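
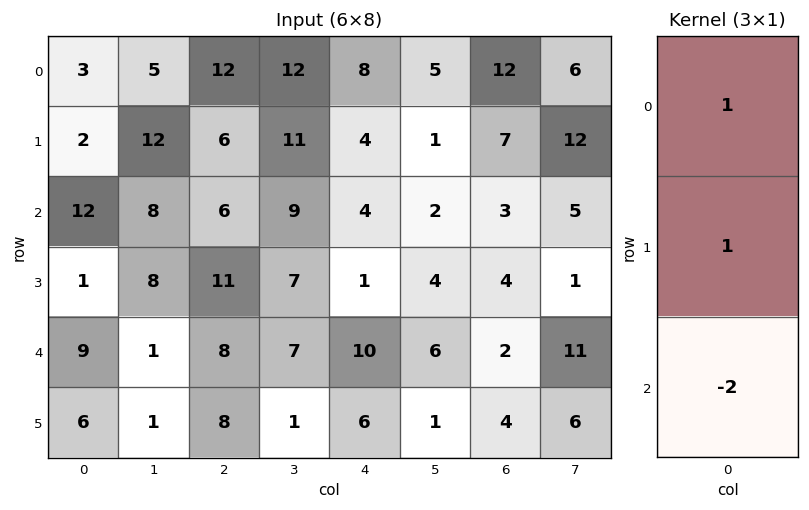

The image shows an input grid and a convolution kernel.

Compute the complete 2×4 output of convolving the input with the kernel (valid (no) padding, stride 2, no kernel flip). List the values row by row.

-19 6 4 13
-5 1 -15 3

Output[0,0]: The receptive field on the input at this output position is [3 / 2 / 12]. Elementwise product with the kernel and sum: 3·1 + 2·1 + 12·-2.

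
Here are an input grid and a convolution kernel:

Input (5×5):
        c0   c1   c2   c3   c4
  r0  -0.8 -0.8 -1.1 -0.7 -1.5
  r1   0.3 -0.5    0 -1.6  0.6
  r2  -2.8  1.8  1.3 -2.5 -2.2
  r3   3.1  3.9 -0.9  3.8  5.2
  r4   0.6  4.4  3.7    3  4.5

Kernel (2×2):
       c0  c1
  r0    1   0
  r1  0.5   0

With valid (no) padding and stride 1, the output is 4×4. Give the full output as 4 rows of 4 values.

Output[0,0]: The receptive field on the input at this output position is [-0.8 -0.8 / 0.3 -0.5]. Elementwise product with the kernel and sum: -0.8·1 + 0.3·0.5.

-0.65 -1.05 -1.1 -1.5
-1.1 0.4 0.65 -2.85
-1.25 3.75 0.85 -0.6
3.4 6.1 0.95 5.3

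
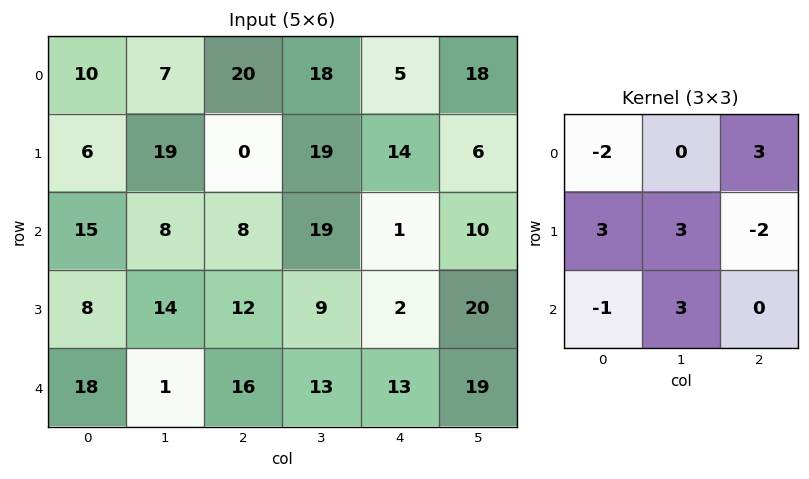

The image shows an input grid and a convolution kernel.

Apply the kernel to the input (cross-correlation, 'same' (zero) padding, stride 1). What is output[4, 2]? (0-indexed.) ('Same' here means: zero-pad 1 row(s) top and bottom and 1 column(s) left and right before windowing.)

The receptive field on the zero-padded input at this output position is [14 12 9 / 1 16 13 / 0 0 0]. Elementwise product with the kernel and sum: 14·-2 + 9·3 + 1·3 + 16·3 + 13·-2 + 0·-1 + 0·3.

24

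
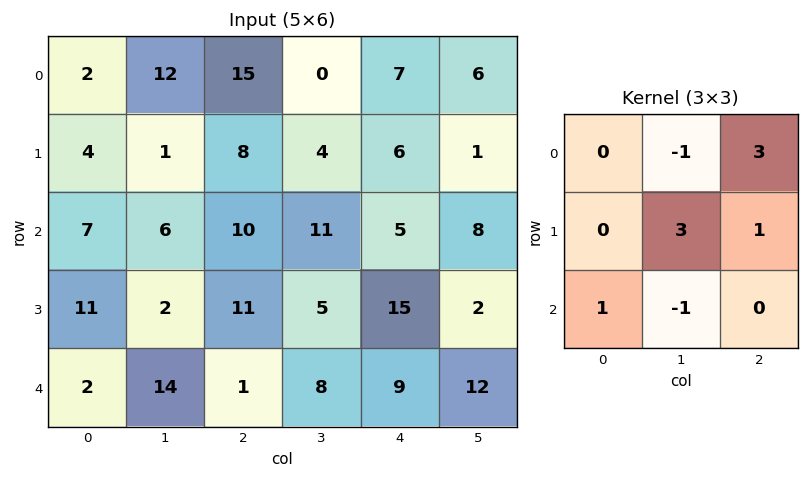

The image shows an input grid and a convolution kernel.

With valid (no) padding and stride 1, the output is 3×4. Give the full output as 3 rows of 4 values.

Output[0,0]: The receptive field on the input at this output position is [2 12 15 / 4 1 8 / 7 6 10]. Elementwise product with the kernel and sum: 12·-1 + 15·3 + 1·3 + 8·1 + 7·1 + 6·-1.
Output[0,1]: The receptive field on the input at this output position is [12 15 0 / 1 8 4 / 6 10 11]. Elementwise product with the kernel and sum: 15·-1 + 0·3 + 8·3 + 4·1 + 6·1 + 10·-1.

45 9 38 36
60 36 58 10
29 74 27 65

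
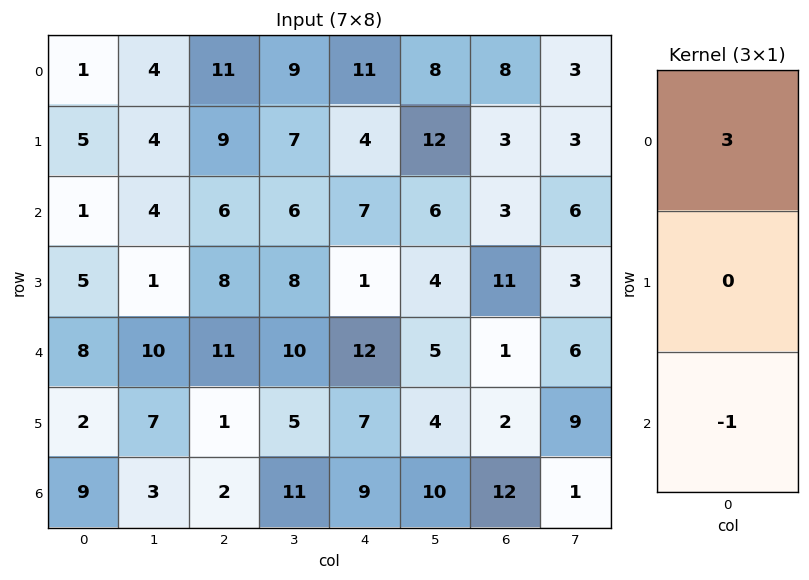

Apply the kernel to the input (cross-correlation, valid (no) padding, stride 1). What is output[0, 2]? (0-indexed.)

27

The receptive field on the input at this output position is [11 / 9 / 6]. Elementwise product with the kernel and sum: 11·3 + 6·-1.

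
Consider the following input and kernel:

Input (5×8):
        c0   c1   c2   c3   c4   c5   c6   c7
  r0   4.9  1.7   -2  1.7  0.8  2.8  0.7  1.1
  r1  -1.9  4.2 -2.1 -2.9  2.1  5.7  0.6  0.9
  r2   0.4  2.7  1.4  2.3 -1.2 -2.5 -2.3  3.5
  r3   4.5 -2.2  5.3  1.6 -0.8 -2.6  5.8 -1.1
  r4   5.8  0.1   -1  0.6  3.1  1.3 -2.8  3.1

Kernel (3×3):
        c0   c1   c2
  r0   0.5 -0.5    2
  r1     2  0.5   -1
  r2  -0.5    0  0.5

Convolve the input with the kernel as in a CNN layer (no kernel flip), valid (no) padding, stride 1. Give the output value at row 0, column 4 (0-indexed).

The receptive field on the input at this output position is [0.8 2.8 0.7 / 2.1 5.7 0.6 / -1.2 -2.5 -2.3]. Elementwise product with the kernel and sum: 0.8·0.5 + 2.8·-0.5 + 0.7·2 + 2.1·2 + 5.7·0.5 + 0.6·-1 + -1.2·-0.5 + -2.3·0.5.

6.3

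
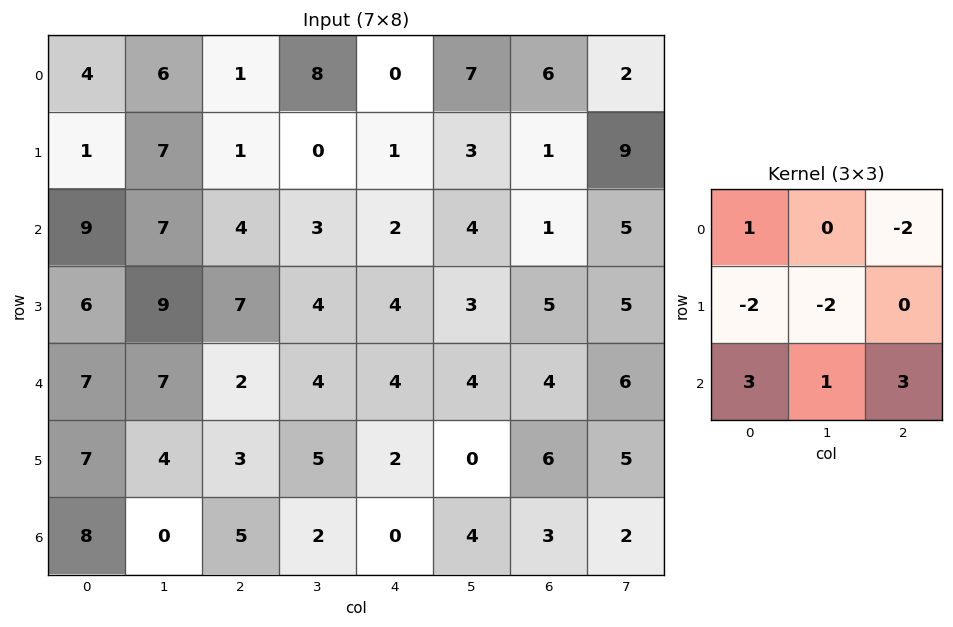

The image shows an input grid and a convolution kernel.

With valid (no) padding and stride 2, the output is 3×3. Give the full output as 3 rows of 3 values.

Output[0,0]: The receptive field on the input at this output position is [4 6 1 / 1 7 1 / 9 7 4]. Elementwise product with the kernel and sum: 4·1 + 1·-2 + 1·-2 + 7·-2 + 9·3 + 7·1 + 4·3.
Output[0,1]: The receptive field on the input at this output position is [1 8 0 / 1 0 1 / 4 3 2]. Elementwise product with the kernel and sum: 1·1 + 0·-2 + 1·-2 + 0·-2 + 4·3 + 3·1 + 2·3.

32 20 -7
5 0 14
20 -5 5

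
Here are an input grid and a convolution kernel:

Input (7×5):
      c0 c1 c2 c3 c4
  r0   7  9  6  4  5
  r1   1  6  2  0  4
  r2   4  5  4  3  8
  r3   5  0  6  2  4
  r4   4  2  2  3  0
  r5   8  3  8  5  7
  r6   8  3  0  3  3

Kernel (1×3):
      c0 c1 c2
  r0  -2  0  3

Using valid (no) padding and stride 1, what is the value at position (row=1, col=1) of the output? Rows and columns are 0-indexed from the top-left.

-12

The receptive field on the input at this output position is [6 2 0]. Elementwise product with the kernel and sum: 6·-2 + 0·3.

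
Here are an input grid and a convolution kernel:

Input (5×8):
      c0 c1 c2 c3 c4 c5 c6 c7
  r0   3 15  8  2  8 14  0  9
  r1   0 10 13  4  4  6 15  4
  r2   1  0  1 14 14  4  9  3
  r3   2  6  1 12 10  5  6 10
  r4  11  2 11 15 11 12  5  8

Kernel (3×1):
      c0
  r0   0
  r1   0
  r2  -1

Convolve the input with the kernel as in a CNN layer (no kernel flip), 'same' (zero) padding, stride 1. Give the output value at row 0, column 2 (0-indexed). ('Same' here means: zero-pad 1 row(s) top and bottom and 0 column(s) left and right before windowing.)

-13

The receptive field on the zero-padded input at this output position is [0 / 8 / 13]. Elementwise product with the kernel and sum: 13·-1.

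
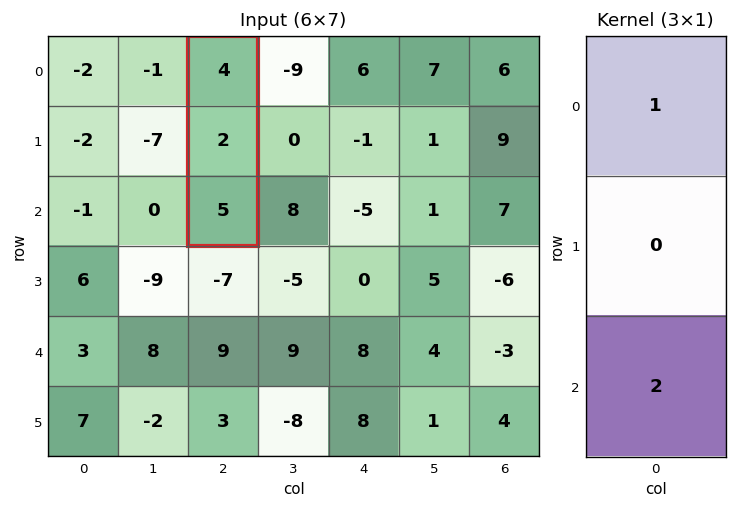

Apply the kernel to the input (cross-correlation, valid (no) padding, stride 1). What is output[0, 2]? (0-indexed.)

14

The receptive field on the input at this output position is [4 / 2 / 5]. Elementwise product with the kernel and sum: 4·1 + 5·2.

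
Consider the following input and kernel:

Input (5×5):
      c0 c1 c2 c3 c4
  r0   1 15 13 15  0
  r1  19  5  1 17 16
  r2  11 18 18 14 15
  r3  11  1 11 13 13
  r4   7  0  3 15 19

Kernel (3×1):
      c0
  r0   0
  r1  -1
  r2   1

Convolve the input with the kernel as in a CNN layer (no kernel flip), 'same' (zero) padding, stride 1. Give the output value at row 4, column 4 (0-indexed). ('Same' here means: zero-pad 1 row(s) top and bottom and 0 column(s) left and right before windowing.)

-19

The receptive field on the zero-padded input at this output position is [13 / 19 / 0]. Elementwise product with the kernel and sum: 19·-1 + 0·1.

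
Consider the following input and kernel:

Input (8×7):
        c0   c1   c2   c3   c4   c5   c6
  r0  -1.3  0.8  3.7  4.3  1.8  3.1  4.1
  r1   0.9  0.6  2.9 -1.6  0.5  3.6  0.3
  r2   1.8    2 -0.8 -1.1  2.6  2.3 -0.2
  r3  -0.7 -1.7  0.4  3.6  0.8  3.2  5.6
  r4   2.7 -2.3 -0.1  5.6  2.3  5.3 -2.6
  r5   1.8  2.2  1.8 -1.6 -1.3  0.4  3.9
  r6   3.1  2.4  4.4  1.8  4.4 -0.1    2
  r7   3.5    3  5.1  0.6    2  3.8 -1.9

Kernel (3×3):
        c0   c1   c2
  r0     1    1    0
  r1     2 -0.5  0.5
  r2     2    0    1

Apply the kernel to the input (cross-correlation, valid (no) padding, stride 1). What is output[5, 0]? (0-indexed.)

23.3

The receptive field on the input at this output position is [1.8 2.2 1.8 / 3.1 2.4 4.4 / 3.5 3 5.1]. Elementwise product with the kernel and sum: 1.8·1 + 2.2·1 + 3.1·2 + 2.4·-0.5 + 4.4·0.5 + 3.5·2 + 5.1·1.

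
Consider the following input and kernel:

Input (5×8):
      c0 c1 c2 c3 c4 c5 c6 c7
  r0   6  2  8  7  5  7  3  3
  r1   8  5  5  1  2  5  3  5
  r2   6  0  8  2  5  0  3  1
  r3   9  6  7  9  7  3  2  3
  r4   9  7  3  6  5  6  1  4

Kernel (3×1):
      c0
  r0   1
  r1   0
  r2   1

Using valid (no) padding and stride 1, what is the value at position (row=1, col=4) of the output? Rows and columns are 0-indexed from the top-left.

9

The receptive field on the input at this output position is [2 / 5 / 7]. Elementwise product with the kernel and sum: 2·1 + 7·1.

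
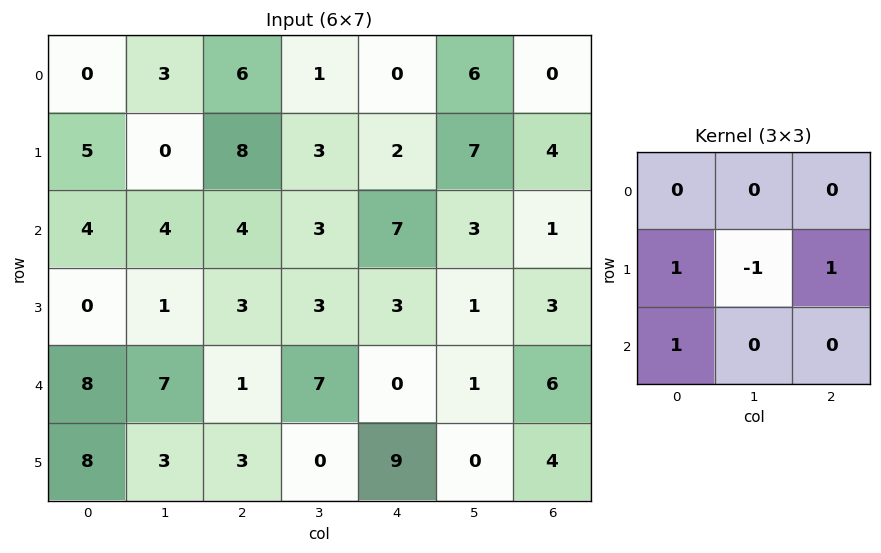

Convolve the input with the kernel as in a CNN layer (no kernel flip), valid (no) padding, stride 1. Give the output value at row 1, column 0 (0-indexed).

4

The receptive field on the input at this output position is [5 0 8 / 4 4 4 / 0 1 3]. Elementwise product with the kernel and sum: 4·1 + 4·-1 + 4·1 + 0·1.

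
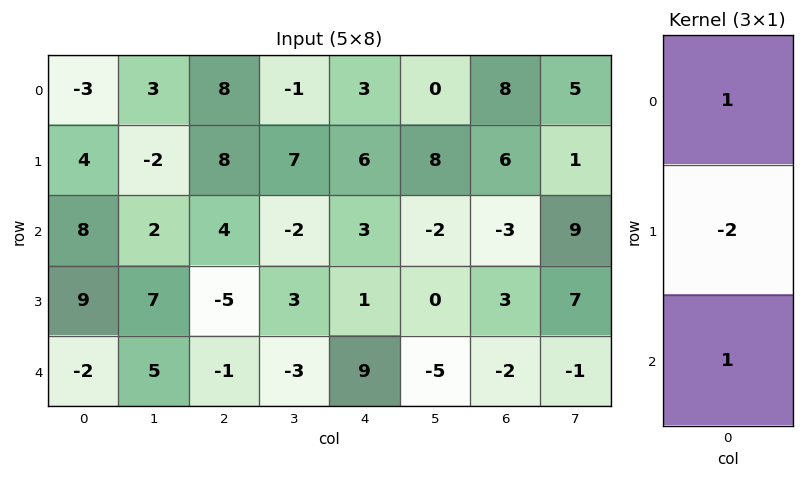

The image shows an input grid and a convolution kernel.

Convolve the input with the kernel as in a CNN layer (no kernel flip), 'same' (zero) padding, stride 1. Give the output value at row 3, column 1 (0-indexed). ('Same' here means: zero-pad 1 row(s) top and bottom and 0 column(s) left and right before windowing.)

-7

The receptive field on the zero-padded input at this output position is [2 / 7 / 5]. Elementwise product with the kernel and sum: 2·1 + 7·-2 + 5·1.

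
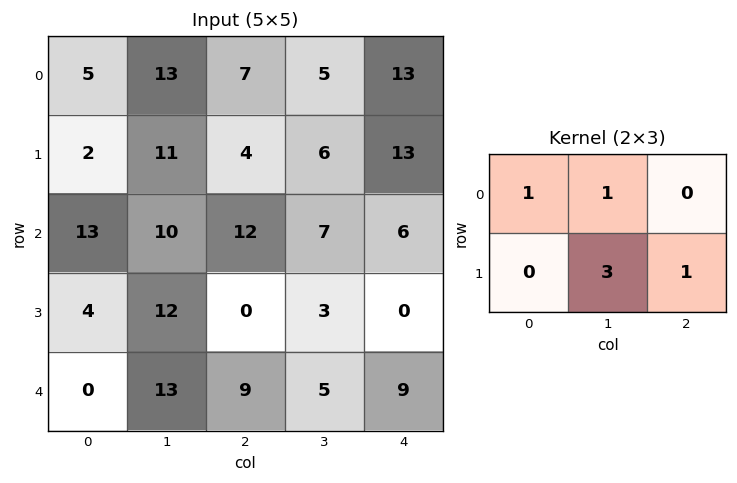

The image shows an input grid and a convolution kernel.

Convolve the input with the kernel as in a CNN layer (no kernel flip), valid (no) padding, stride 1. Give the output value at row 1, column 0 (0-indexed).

The receptive field on the input at this output position is [2 11 4 / 13 10 12]. Elementwise product with the kernel and sum: 2·1 + 11·1 + 10·3 + 12·1.

55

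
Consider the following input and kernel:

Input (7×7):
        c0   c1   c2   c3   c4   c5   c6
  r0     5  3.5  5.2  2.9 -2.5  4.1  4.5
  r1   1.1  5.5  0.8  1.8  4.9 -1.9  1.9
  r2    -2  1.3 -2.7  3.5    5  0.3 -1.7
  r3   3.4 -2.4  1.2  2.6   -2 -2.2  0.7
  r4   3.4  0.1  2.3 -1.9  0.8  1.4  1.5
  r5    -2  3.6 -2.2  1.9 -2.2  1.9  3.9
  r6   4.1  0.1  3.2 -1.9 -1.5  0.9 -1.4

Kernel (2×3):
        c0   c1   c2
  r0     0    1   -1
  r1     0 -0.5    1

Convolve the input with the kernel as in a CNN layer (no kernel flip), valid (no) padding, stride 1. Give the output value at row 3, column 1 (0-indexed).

The receptive field on the input at this output position is [-2.4 1.2 2.6 / 0.1 2.3 -1.9]. Elementwise product with the kernel and sum: 1.2·1 + 2.6·-1 + 2.3·-0.5 + -1.9·1.

-4.45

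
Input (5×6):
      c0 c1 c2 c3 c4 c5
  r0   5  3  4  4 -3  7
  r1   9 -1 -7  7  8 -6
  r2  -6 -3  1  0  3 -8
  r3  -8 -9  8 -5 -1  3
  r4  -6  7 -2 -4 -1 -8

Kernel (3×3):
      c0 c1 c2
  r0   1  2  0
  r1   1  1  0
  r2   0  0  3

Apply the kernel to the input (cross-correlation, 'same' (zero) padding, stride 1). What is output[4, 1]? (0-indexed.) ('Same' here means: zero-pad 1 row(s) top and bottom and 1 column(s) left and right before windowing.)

The receptive field on the zero-padded input at this output position is [-8 -9 8 / -6 7 -2 / 0 0 0]. Elementwise product with the kernel and sum: -8·1 + -9·2 + -6·1 + 7·1 + 0·3.

-25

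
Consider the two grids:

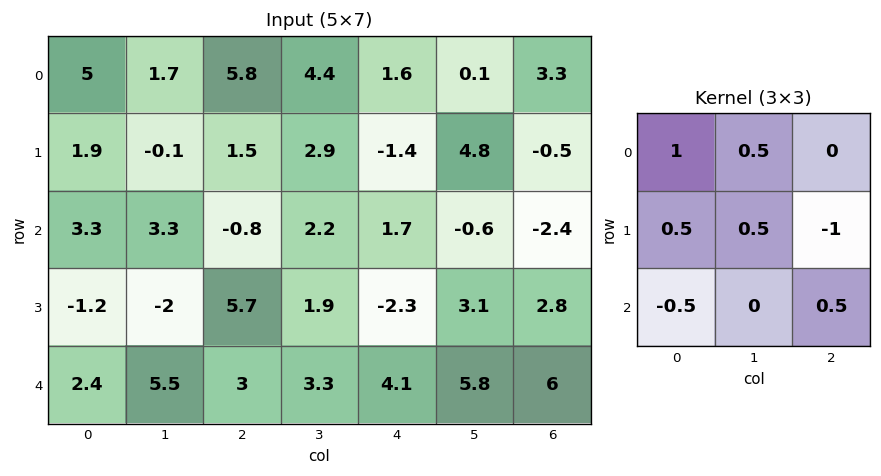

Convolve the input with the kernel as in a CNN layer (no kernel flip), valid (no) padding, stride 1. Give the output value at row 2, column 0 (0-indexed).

-2.05

The receptive field on the input at this output position is [3.3 3.3 -0.8 / -1.2 -2 5.7 / 2.4 5.5 3]. Elementwise product with the kernel and sum: 3.3·1 + 3.3·0.5 + -1.2·0.5 + -2·0.5 + 5.7·-1 + 2.4·-0.5 + 3·0.5.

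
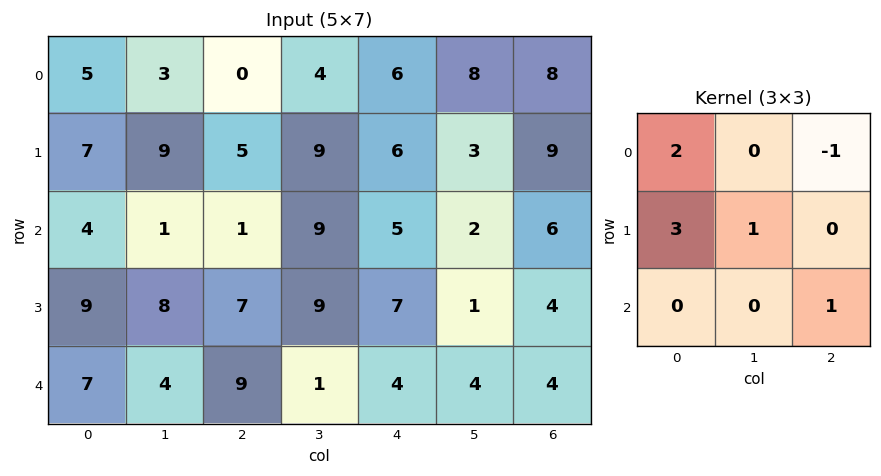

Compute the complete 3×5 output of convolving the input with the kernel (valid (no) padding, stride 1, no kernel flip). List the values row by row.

Output[0,0]: The receptive field on the input at this output position is [5 3 0 / 7 9 5 / 4 1 1]. Elementwise product with the kernel and sum: 5·2 + 0·-1 + 7·3 + 9·1 + 1·1.

41 43 23 35 31
29 22 23 48 24
51 25 31 54 30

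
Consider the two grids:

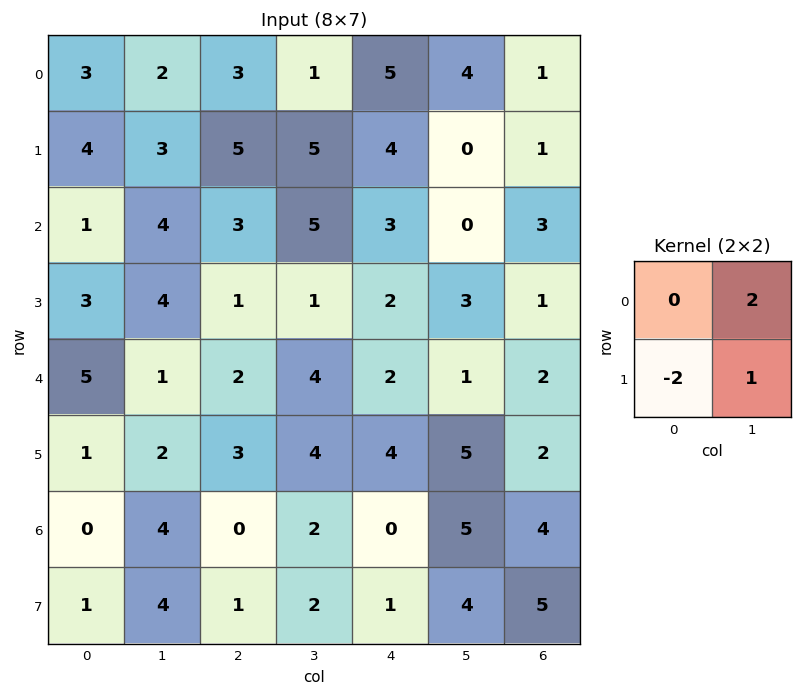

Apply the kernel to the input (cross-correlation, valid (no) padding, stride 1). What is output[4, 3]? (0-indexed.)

The receptive field on the input at this output position is [4 2 / 4 4]. Elementwise product with the kernel and sum: 2·2 + 4·-2 + 4·1.

0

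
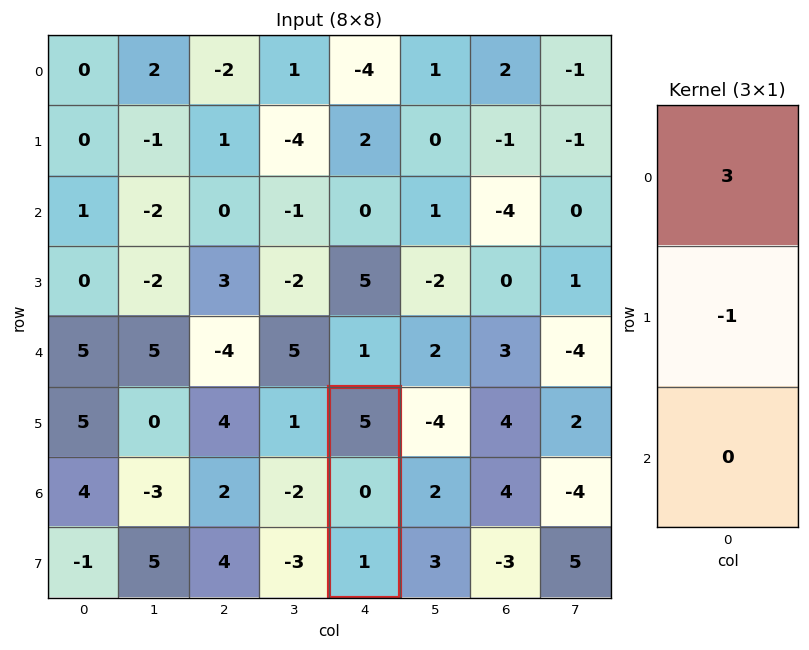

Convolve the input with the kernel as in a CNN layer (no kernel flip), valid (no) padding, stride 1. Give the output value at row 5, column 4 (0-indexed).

The receptive field on the input at this output position is [5 / 0 / 1]. Elementwise product with the kernel and sum: 5·3 + 0·-1.

15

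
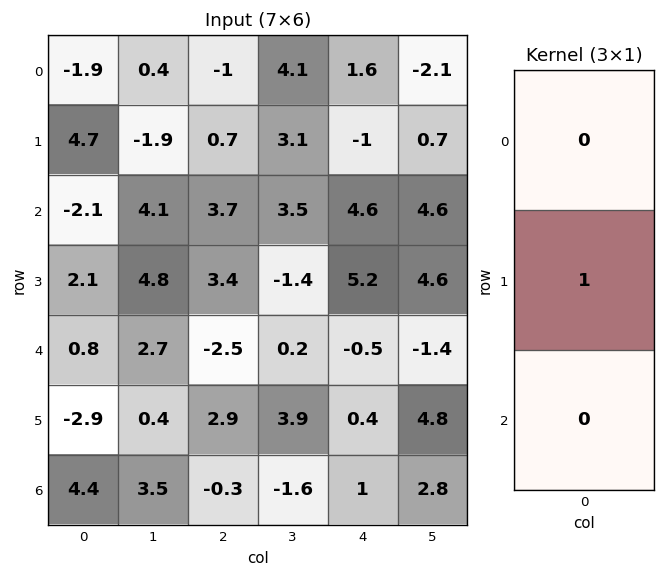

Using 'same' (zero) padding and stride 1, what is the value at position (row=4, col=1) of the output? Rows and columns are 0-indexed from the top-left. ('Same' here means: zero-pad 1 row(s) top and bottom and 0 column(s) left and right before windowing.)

2.7

The receptive field on the zero-padded input at this output position is [4.8 / 2.7 / 0.4]. Elementwise product with the kernel and sum: 2.7·1.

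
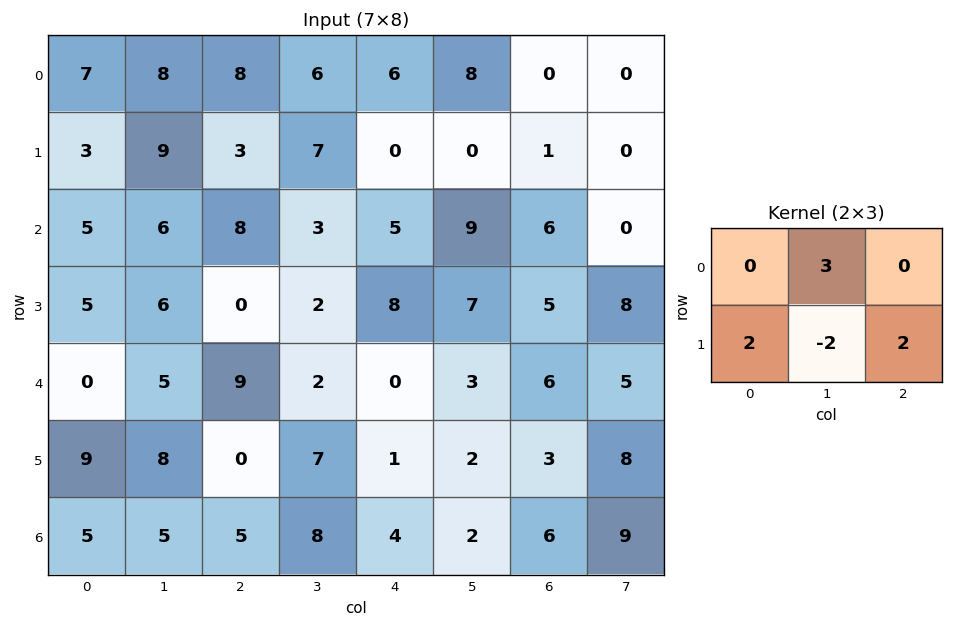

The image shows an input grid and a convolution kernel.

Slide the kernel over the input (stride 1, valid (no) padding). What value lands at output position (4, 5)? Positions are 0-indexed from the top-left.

The receptive field on the input at this output position is [3 6 5 / 2 3 8]. Elementwise product with the kernel and sum: 6·3 + 2·2 + 3·-2 + 8·2.

32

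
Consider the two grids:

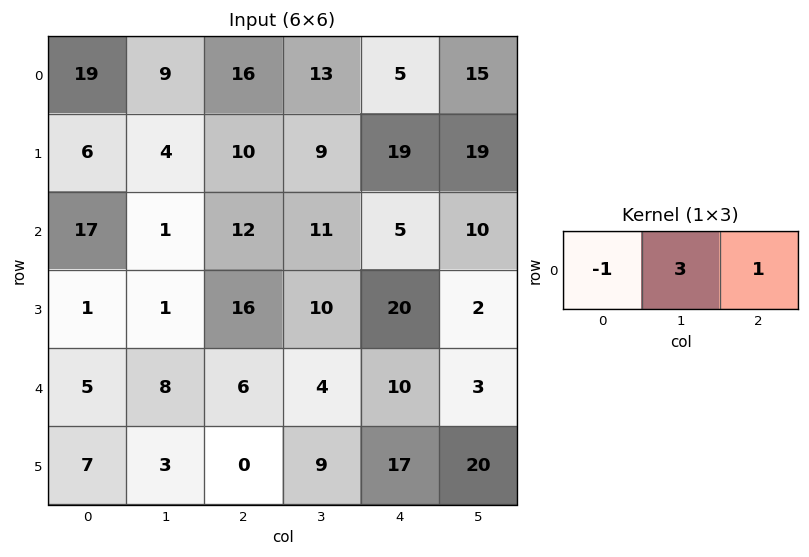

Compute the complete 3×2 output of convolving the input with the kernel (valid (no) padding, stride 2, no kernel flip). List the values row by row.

Output[0,0]: The receptive field on the input at this output position is [19 9 16]. Elementwise product with the kernel and sum: 19·-1 + 9·3 + 16·1.
Output[0,1]: The receptive field on the input at this output position is [16 13 5]. Elementwise product with the kernel and sum: 16·-1 + 13·3 + 5·1.

24 28
-2 26
25 16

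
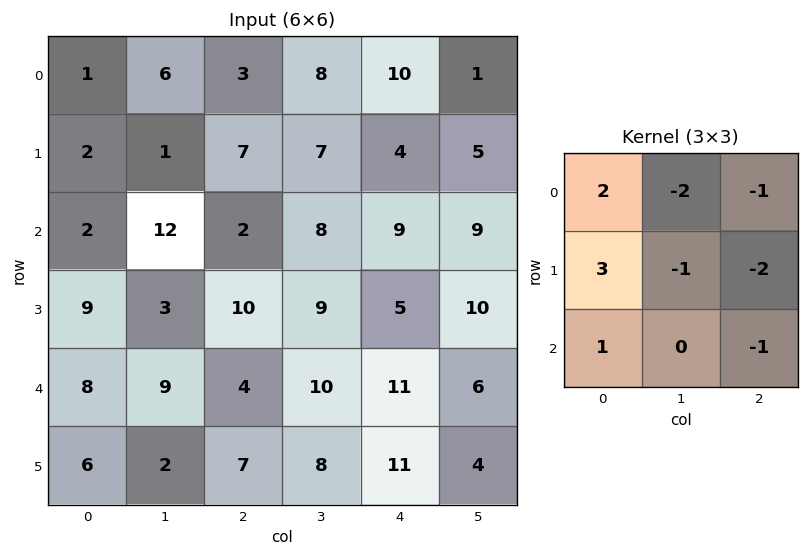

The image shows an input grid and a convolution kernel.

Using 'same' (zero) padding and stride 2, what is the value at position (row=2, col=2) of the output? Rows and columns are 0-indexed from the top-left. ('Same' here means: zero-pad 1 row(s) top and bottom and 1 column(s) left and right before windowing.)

9

The receptive field on the zero-padded input at this output position is [9 5 10 / 10 11 6 / 8 11 4]. Elementwise product with the kernel and sum: 9·2 + 5·-2 + 10·-1 + 10·3 + 11·-1 + 6·-2 + 8·1 + 4·-1.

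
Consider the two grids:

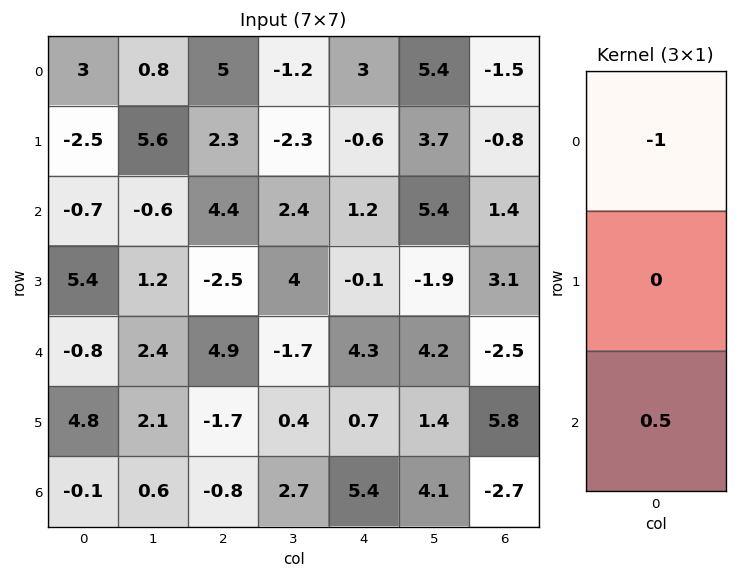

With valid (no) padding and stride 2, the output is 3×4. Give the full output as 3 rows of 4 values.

Output[0,0]: The receptive field on the input at this output position is [3 / -2.5 / -0.7]. Elementwise product with the kernel and sum: 3·-1 + -0.7·0.5.
Output[0,1]: The receptive field on the input at this output position is [5 / 2.3 / 4.4]. Elementwise product with the kernel and sum: 5·-1 + 4.4·0.5.

-3.35 -2.8 -2.4 2.2
0.3 -1.95 0.95 -2.65
0.75 -5.3 -1.6 1.15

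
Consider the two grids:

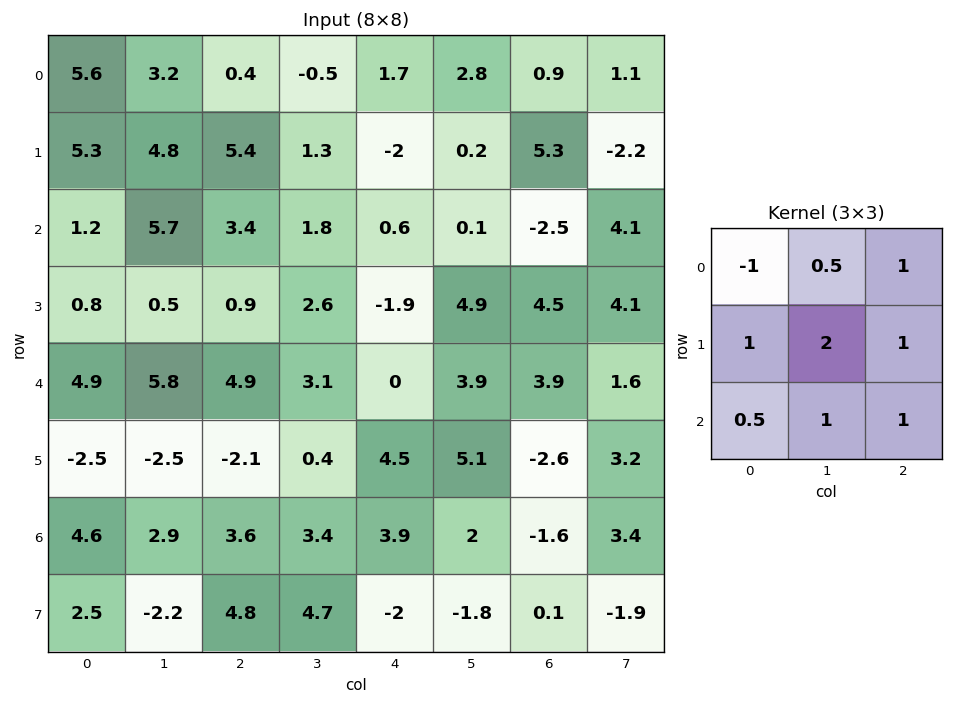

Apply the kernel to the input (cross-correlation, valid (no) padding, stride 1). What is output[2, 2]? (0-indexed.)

7.85

The receptive field on the input at this output position is [3.4 1.8 0.6 / 0.9 2.6 -1.9 / 4.9 3.1 0]. Elementwise product with the kernel and sum: 3.4·-1 + 1.8·0.5 + 0.6·1 + 0.9·1 + 2.6·2 + -1.9·1 + 4.9·0.5 + 3.1·1 + 0·1.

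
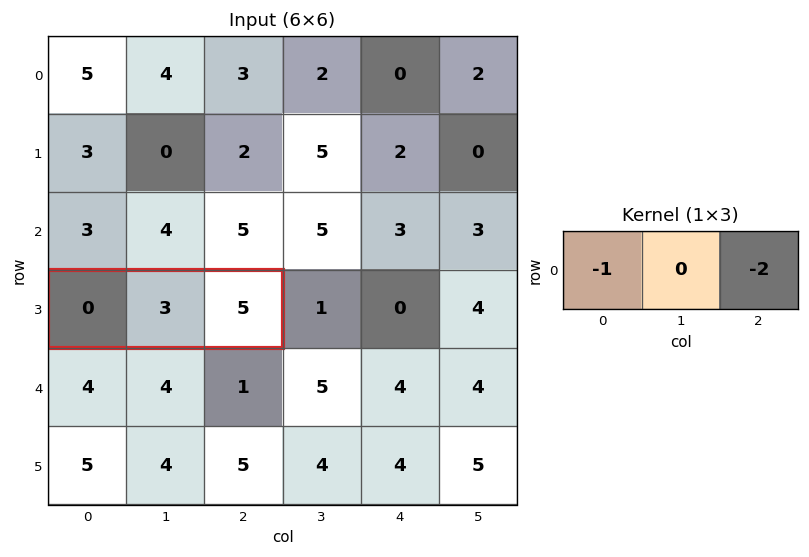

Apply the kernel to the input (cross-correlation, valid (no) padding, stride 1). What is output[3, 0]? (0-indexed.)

-10

The receptive field on the input at this output position is [0 3 5]. Elementwise product with the kernel and sum: 0·-1 + 5·-2.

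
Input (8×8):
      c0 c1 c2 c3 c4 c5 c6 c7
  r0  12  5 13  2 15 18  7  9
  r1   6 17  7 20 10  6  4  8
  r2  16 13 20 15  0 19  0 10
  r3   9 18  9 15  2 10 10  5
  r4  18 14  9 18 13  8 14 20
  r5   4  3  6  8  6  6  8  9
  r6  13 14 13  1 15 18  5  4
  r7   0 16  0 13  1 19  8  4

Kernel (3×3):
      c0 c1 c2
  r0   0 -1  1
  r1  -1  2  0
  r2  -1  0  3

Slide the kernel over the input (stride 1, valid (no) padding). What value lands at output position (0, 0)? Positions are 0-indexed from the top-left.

80

The receptive field on the input at this output position is [12 5 13 / 6 17 7 / 16 13 20]. Elementwise product with the kernel and sum: 5·-1 + 13·1 + 6·-1 + 17·2 + 16·-1 + 20·3.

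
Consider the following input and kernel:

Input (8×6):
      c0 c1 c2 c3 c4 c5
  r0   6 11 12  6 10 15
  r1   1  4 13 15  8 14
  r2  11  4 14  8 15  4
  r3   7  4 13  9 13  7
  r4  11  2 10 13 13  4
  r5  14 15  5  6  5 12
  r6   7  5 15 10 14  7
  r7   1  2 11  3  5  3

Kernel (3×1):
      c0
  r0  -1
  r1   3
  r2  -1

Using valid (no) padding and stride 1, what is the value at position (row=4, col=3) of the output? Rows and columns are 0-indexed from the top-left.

-5

The receptive field on the input at this output position is [13 / 6 / 10]. Elementwise product with the kernel and sum: 13·-1 + 6·3 + 10·-1.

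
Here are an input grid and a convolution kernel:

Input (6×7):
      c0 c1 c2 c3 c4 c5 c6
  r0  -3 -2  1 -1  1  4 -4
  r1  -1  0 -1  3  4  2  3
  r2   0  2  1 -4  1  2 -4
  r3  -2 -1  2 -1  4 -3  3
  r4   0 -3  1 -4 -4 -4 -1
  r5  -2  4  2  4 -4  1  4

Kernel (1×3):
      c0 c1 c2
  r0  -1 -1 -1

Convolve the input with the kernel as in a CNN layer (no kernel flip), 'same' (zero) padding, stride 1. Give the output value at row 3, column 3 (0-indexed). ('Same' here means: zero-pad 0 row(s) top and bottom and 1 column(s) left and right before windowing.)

The receptive field on the zero-padded input at this output position is [2 -1 4]. Elementwise product with the kernel and sum: 2·-1 + -1·-1 + 4·-1.

-5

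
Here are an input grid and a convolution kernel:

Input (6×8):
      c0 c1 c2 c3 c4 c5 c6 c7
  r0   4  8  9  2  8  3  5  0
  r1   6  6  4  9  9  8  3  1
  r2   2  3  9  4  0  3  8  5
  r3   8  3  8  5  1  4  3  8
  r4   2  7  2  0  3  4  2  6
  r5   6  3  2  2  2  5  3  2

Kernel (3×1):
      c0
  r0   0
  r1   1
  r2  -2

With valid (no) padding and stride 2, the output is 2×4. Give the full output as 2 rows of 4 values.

Output[0,0]: The receptive field on the input at this output position is [4 / 6 / 2]. Elementwise product with the kernel and sum: 6·1 + 2·-2.
Output[0,1]: The receptive field on the input at this output position is [9 / 4 / 9]. Elementwise product with the kernel and sum: 4·1 + 9·-2.

2 -14 9 -13
4 4 -5 -1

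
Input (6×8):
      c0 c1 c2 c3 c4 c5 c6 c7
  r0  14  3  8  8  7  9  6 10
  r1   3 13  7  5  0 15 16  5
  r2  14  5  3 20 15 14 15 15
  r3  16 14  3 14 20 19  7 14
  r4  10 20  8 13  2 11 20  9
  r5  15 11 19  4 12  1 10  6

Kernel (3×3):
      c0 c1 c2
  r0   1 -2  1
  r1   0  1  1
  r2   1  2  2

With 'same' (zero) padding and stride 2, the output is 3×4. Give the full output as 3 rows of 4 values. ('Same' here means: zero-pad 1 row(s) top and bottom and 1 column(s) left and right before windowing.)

49 53 51 73
86 75 141 79
64 100 36 81

Output[0,0]: The receptive field on the zero-padded input at this output position is [0 0 0 / 0 14 3 / 0 3 13]. Elementwise product with the kernel and sum: 0·1 + 0·-2 + 0·1 + 14·1 + 3·1 + 0·1 + 3·2 + 13·2.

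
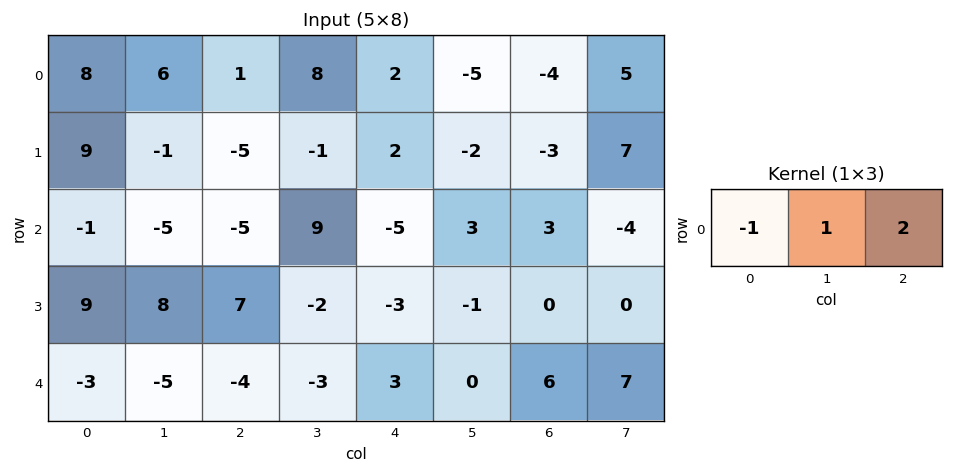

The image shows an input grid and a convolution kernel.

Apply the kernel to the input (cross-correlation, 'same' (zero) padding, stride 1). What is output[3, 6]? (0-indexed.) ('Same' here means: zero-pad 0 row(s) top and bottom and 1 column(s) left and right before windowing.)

1

The receptive field on the zero-padded input at this output position is [-1 0 0]. Elementwise product with the kernel and sum: -1·-1 + 0·1 + 0·2.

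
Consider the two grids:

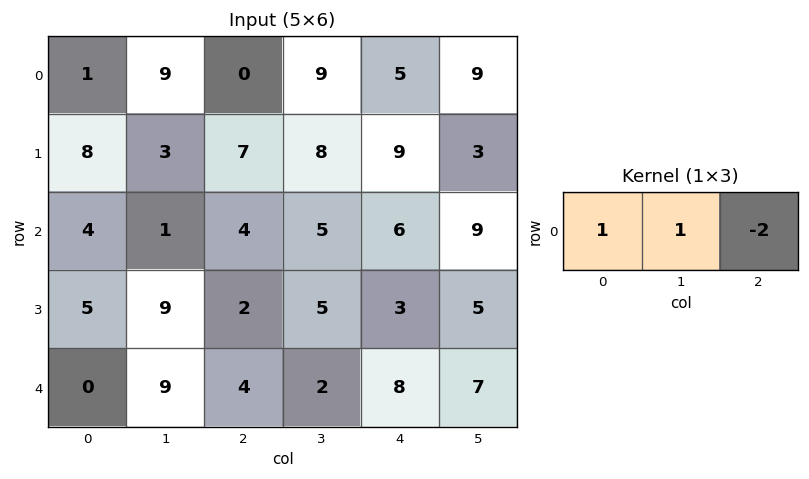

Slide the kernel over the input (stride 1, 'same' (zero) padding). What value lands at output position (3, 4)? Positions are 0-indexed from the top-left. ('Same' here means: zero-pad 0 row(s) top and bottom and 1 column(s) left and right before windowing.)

-2

The receptive field on the zero-padded input at this output position is [5 3 5]. Elementwise product with the kernel and sum: 5·1 + 3·1 + 5·-2.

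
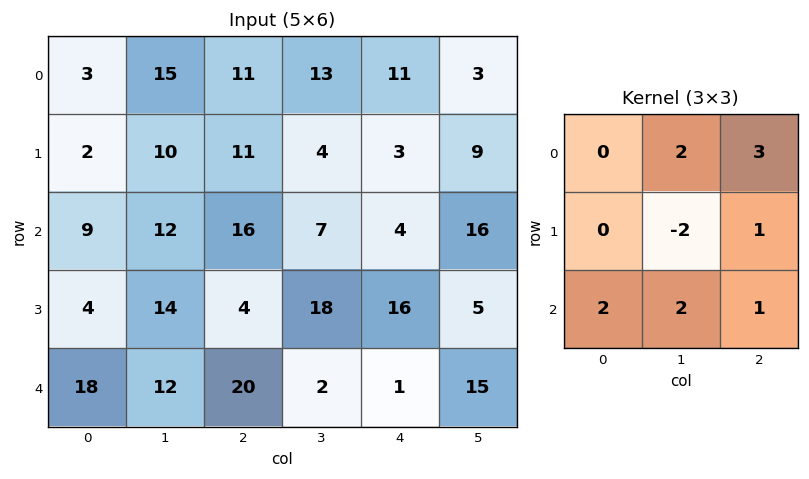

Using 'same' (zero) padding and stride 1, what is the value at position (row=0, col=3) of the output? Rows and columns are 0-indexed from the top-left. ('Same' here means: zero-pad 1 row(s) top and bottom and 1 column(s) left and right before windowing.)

The receptive field on the zero-padded input at this output position is [0 0 0 / 11 13 11 / 11 4 3]. Elementwise product with the kernel and sum: 0·2 + 0·3 + 13·-2 + 11·1 + 11·2 + 4·2 + 3·1.

18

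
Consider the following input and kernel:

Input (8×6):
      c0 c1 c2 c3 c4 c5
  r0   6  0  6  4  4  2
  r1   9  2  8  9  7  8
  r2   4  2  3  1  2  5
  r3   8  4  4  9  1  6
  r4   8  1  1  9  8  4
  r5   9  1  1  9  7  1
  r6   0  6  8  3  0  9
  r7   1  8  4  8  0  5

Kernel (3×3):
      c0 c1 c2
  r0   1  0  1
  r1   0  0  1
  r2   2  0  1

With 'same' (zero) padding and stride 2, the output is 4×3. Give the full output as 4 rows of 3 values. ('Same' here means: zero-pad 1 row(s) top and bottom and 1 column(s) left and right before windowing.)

2 17 28
8 29 46
6 33 38
15 37 40

Output[0,0]: The receptive field on the zero-padded input at this output position is [0 0 0 / 0 6 0 / 0 9 2]. Elementwise product with the kernel and sum: 0·1 + 0·1 + 0·1 + 0·2 + 2·1.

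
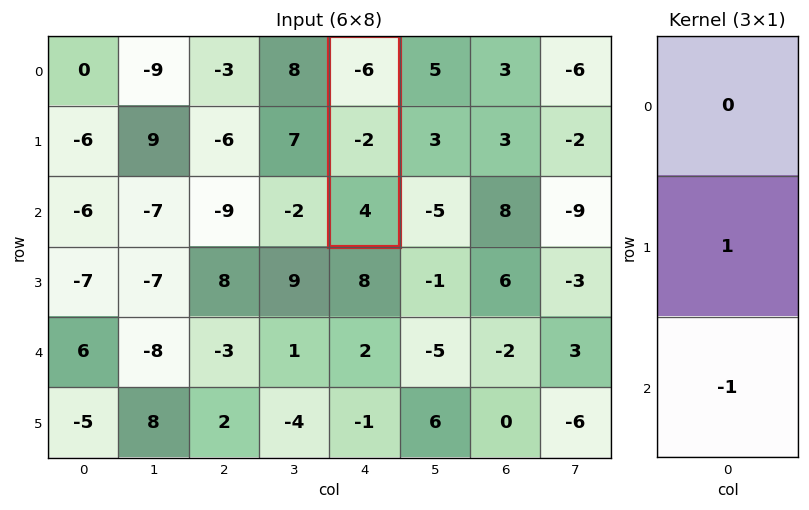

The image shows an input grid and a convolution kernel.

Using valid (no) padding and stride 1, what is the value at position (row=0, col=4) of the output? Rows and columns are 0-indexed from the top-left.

The receptive field on the input at this output position is [-6 / -2 / 4]. Elementwise product with the kernel and sum: -2·1 + 4·-1.

-6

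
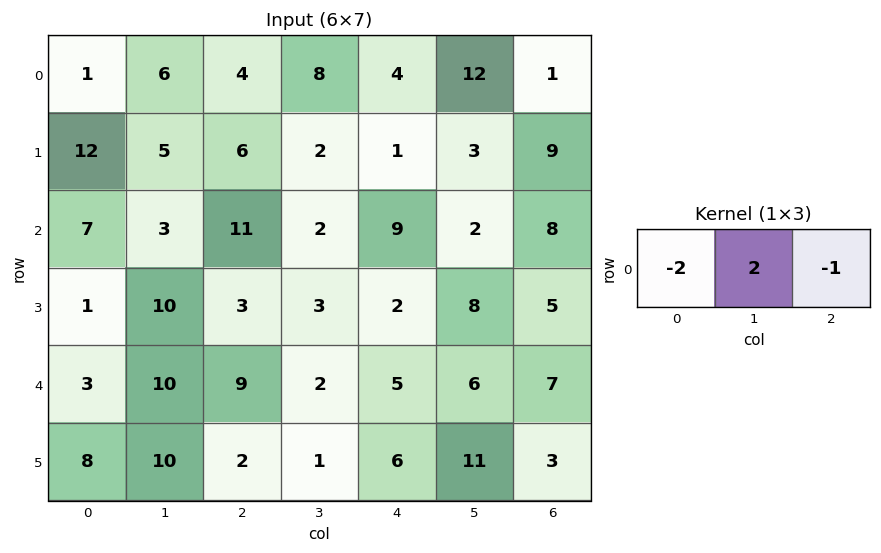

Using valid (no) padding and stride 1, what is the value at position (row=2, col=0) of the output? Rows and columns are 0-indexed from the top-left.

-19

The receptive field on the input at this output position is [7 3 11]. Elementwise product with the kernel and sum: 7·-2 + 3·2 + 11·-1.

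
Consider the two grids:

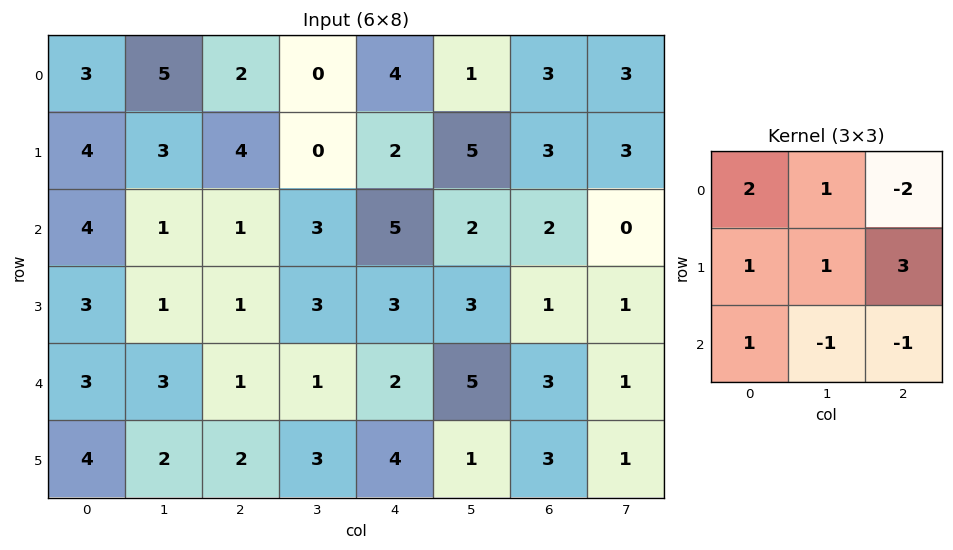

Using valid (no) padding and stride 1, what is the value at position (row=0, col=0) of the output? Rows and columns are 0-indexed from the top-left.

28

The receptive field on the input at this output position is [3 5 2 / 4 3 4 / 4 1 1]. Elementwise product with the kernel and sum: 3·2 + 5·1 + 2·-2 + 4·1 + 3·1 + 4·3 + 4·1 + 1·-1 + 1·-1.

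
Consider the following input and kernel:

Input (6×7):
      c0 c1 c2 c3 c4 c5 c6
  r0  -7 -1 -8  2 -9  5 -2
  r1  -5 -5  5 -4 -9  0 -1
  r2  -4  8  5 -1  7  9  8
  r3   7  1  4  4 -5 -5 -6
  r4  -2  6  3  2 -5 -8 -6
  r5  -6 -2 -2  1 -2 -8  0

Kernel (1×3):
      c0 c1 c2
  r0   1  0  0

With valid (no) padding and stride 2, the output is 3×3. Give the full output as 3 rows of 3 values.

-7 -8 -9
-4 5 7
-2 3 -5

Output[0,0]: The receptive field on the input at this output position is [-7 -1 -8]. Elementwise product with the kernel and sum: -7·1.
Output[0,1]: The receptive field on the input at this output position is [-8 2 -9]. Elementwise product with the kernel and sum: -8·1.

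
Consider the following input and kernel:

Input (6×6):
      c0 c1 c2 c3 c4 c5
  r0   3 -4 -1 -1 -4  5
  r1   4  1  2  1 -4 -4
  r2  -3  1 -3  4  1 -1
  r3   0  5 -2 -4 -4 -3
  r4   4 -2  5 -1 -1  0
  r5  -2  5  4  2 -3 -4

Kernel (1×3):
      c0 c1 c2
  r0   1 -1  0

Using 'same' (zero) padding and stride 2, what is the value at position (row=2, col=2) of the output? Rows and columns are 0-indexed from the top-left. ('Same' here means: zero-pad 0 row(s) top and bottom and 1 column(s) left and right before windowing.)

0

The receptive field on the zero-padded input at this output position is [-1 -1 0]. Elementwise product with the kernel and sum: -1·1 + -1·-1.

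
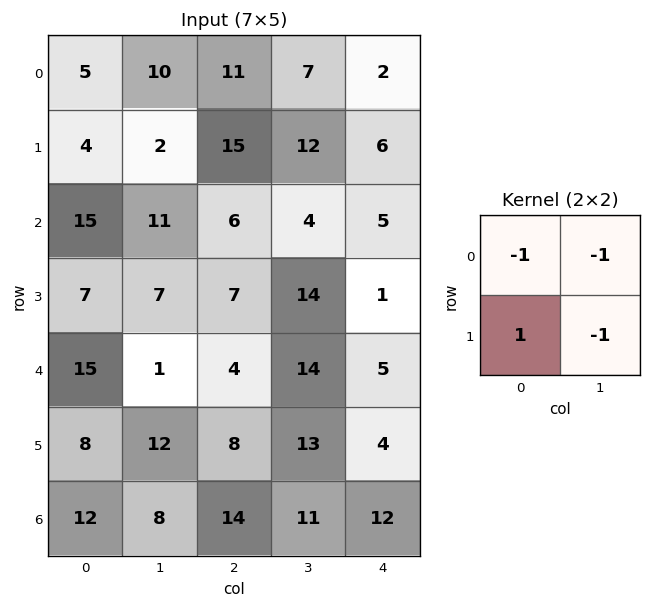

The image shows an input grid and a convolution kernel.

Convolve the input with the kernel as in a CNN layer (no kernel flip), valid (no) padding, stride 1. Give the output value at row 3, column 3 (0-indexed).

-6

The receptive field on the input at this output position is [14 1 / 14 5]. Elementwise product with the kernel and sum: 14·-1 + 1·-1 + 14·1 + 5·-1.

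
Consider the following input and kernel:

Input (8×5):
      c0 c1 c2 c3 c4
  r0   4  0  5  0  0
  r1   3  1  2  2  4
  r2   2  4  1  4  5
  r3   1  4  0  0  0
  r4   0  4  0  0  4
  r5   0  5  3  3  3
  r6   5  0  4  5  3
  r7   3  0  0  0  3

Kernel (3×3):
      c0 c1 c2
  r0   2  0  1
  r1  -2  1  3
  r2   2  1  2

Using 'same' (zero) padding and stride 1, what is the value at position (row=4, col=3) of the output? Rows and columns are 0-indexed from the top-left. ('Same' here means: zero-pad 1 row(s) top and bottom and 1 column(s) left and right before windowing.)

The receptive field on the zero-padded input at this output position is [0 0 0 / 0 0 4 / 3 3 3]. Elementwise product with the kernel and sum: 0·2 + 0·1 + 0·-2 + 0·1 + 4·3 + 3·2 + 3·1 + 3·2.

27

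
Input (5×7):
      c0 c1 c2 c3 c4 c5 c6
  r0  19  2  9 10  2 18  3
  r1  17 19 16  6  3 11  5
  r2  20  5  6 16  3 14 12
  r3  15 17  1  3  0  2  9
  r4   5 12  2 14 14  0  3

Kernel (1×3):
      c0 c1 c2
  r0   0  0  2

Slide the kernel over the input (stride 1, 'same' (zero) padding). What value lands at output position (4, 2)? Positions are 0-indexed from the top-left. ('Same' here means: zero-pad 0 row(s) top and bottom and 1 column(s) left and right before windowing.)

28

The receptive field on the zero-padded input at this output position is [12 2 14]. Elementwise product with the kernel and sum: 14·2.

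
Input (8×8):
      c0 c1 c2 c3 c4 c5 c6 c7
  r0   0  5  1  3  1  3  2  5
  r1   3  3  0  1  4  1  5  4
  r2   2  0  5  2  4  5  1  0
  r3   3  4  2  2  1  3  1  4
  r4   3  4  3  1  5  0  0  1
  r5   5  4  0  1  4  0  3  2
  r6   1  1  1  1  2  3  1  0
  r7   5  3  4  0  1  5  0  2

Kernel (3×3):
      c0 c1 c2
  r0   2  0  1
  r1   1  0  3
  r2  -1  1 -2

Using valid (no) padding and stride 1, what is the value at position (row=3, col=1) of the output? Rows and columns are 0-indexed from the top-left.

11

The receptive field on the input at this output position is [4 2 2 / 4 3 1 / 4 0 1]. Elementwise product with the kernel and sum: 4·2 + 2·1 + 4·1 + 1·3 + 4·-1 + 0·1 + 1·-2.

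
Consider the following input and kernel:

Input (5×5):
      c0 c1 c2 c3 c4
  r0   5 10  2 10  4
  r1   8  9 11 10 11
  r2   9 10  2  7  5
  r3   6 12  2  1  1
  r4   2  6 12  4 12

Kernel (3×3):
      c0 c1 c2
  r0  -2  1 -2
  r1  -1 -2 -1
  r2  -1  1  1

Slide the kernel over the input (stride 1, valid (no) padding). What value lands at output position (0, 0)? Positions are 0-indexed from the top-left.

-38

The receptive field on the input at this output position is [5 10 2 / 8 9 11 / 9 10 2]. Elementwise product with the kernel and sum: 5·-2 + 10·1 + 2·-2 + 8·-1 + 9·-2 + 11·-1 + 9·-1 + 10·1 + 2·1.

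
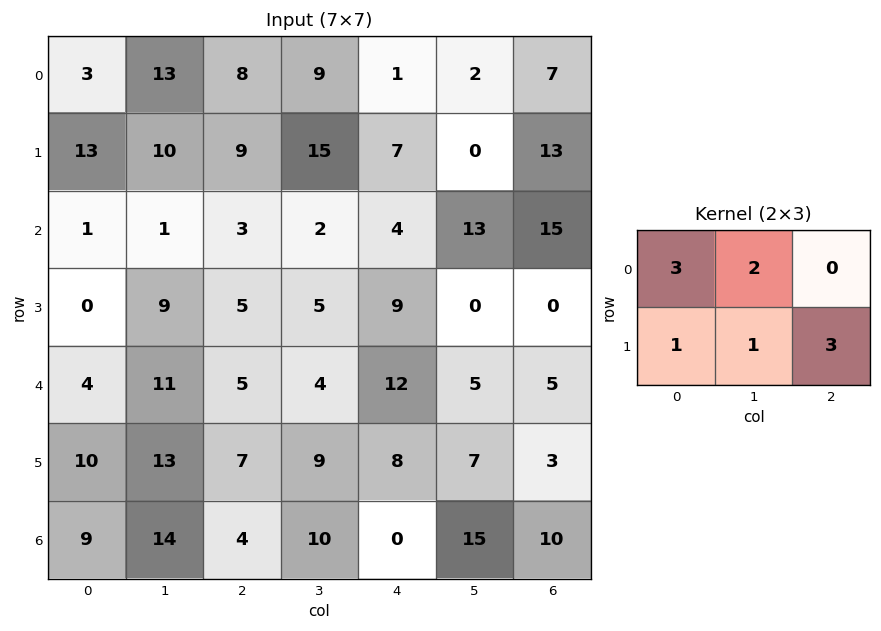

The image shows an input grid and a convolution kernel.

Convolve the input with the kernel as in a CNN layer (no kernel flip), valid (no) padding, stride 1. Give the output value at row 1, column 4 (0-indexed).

The receptive field on the input at this output position is [7 0 13 / 4 13 15]. Elementwise product with the kernel and sum: 7·3 + 0·2 + 4·1 + 13·1 + 15·3.

83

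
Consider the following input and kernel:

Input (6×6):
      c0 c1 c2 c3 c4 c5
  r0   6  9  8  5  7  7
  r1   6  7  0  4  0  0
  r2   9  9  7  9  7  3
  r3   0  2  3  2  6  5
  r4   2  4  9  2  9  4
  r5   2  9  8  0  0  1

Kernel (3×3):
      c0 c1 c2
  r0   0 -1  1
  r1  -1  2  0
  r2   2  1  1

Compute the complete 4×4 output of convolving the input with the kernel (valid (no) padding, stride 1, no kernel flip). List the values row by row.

Output[0,0]: The receptive field on the input at this output position is [6 9 8 / 6 7 0 / 9 9 7]. Elementwise product with the kernel and sum: 9·-1 + 8·1 + 6·-1 + 7·2 + 9·2 + 9·1 + 7·1.
Output[0,1]: The receptive field on the input at this output position is [9 8 5 / 7 0 4 / 9 7 9]. Elementwise product with the kernel and sum: 8·-1 + 5·1 + 7·-1 + 0·2 + 9·2 + 7·1 + 9·1.

41 24 40 24
7 18 21 20
19 25 28 23
28 39 15 16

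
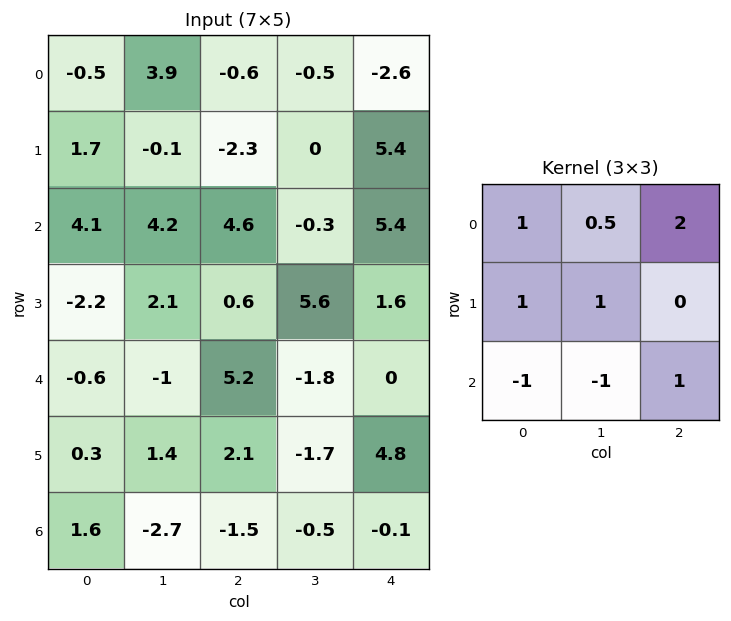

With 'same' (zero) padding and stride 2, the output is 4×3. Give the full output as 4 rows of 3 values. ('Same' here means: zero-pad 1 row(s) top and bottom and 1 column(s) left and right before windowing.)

-2.3 5.7 -8.5
9.05 10.45 0.6
3.6 12.6 1.5
4.55 -5.15 0.1

Output[0,0]: The receptive field on the zero-padded input at this output position is [0 0 0 / 0 -0.5 3.9 / 0 1.7 -0.1]. Elementwise product with the kernel and sum: 0·1 + 0·0.5 + 0·2 + 0·1 + -0.5·1 + 0·-1 + 1.7·-1 + -0.1·1.
Output[0,1]: The receptive field on the zero-padded input at this output position is [0 0 0 / 3.9 -0.6 -0.5 / -0.1 -2.3 0]. Elementwise product with the kernel and sum: 0·1 + 0·0.5 + 0·2 + 3.9·1 + -0.6·1 + -0.1·-1 + -2.3·-1 + 0·1.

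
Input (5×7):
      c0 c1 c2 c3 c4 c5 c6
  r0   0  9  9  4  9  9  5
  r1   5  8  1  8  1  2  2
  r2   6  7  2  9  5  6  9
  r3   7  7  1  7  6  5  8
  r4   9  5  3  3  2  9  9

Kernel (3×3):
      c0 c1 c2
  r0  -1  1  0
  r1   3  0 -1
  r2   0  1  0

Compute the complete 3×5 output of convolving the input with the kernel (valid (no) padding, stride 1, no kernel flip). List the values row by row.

Output[0,0]: The receptive field on the input at this output position is [0 9 9 / 5 8 1 / 6 7 2]. Elementwise product with the kernel and sum: 0·-1 + 9·1 + 5·3 + 1·-1 + 7·1.

30 18 6 32 7
26 6 15 20 12
26 12 7 14 20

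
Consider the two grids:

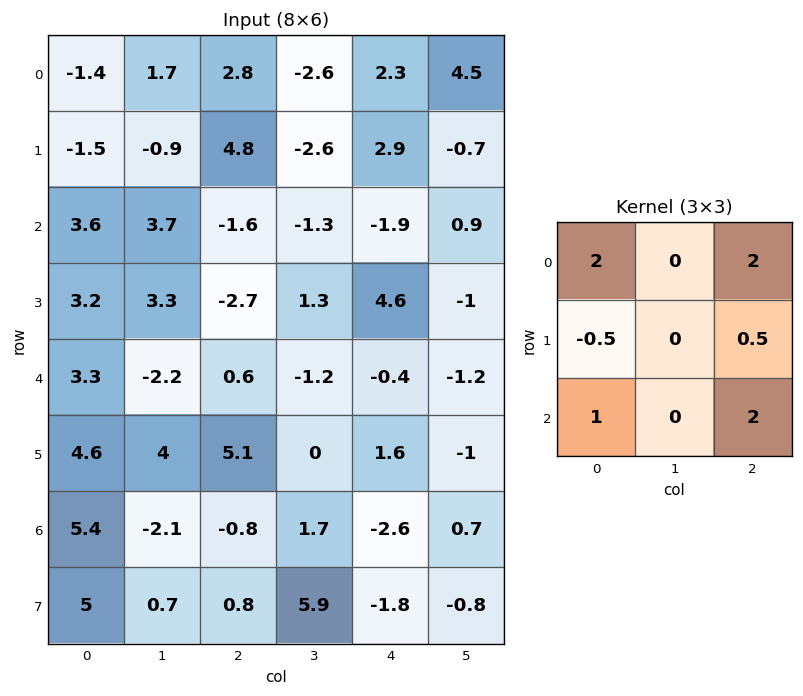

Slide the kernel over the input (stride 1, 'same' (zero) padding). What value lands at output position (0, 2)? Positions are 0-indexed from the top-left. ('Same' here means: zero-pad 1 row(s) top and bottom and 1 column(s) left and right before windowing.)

The receptive field on the zero-padded input at this output position is [0 0 0 / 1.7 2.8 -2.6 / -0.9 4.8 -2.6]. Elementwise product with the kernel and sum: 0·2 + 0·2 + 1.7·-0.5 + -2.6·0.5 + -0.9·1 + -2.6·2.

-8.25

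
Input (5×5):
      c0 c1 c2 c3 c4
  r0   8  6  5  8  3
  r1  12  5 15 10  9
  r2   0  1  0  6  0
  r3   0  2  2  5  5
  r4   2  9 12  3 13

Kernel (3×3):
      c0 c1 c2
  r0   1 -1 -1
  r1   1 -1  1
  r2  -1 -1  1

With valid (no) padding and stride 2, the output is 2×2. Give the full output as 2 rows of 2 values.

Output[0,0]: The receptive field on the input at this output position is [8 6 5 / 12 5 15 / 0 1 0]. Elementwise product with the kernel and sum: 8·1 + 6·-1 + 5·-1 + 12·1 + 5·-1 + 15·1 + 0·-1 + 1·-1 + 0·1.

18 2
0 -6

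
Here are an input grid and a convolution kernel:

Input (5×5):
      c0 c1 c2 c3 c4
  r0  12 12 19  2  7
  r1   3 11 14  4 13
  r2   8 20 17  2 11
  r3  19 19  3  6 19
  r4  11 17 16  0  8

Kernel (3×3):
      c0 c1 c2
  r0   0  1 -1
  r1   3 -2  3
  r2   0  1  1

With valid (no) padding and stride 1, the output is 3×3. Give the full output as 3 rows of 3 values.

59 53 81
54 51 96
64 100 53

Output[0,0]: The receptive field on the input at this output position is [12 12 19 / 3 11 14 / 8 20 17]. Elementwise product with the kernel and sum: 12·1 + 19·-1 + 3·3 + 11·-2 + 14·3 + 20·1 + 17·1.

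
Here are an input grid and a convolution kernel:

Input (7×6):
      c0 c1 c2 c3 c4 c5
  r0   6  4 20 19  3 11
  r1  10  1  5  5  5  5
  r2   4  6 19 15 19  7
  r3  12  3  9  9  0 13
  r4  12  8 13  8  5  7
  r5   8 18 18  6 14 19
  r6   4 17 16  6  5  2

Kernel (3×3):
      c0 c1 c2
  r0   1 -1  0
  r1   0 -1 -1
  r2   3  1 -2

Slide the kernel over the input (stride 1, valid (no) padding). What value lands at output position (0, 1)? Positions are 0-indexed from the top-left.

The receptive field on the input at this output position is [4 20 19 / 1 5 5 / 6 19 15]. Elementwise product with the kernel and sum: 4·1 + 20·-1 + 5·-1 + 5·-1 + 6·3 + 19·1 + 15·-2.

-19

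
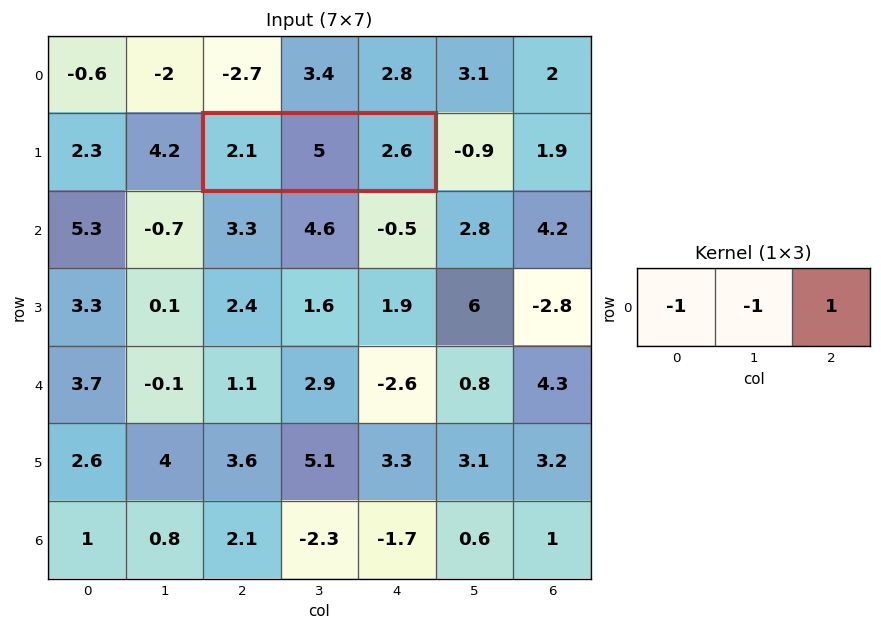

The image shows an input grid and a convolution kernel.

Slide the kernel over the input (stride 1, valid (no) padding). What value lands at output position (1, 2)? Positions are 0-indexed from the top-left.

-4.5

The receptive field on the input at this output position is [2.1 5 2.6]. Elementwise product with the kernel and sum: 2.1·-1 + 5·-1 + 2.6·1.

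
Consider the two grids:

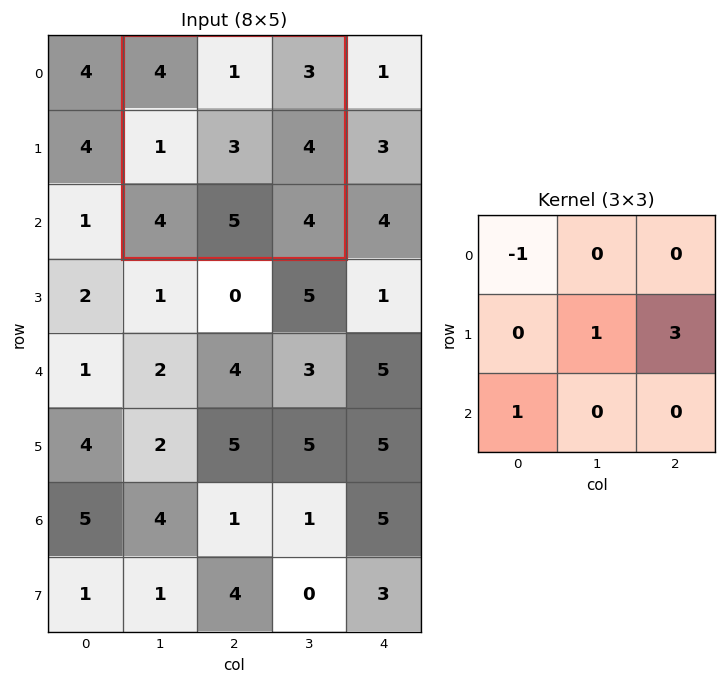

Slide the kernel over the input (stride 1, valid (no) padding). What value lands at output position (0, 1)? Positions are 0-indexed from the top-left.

15

The receptive field on the input at this output position is [4 1 3 / 1 3 4 / 4 5 4]. Elementwise product with the kernel and sum: 4·-1 + 3·1 + 4·3 + 4·1.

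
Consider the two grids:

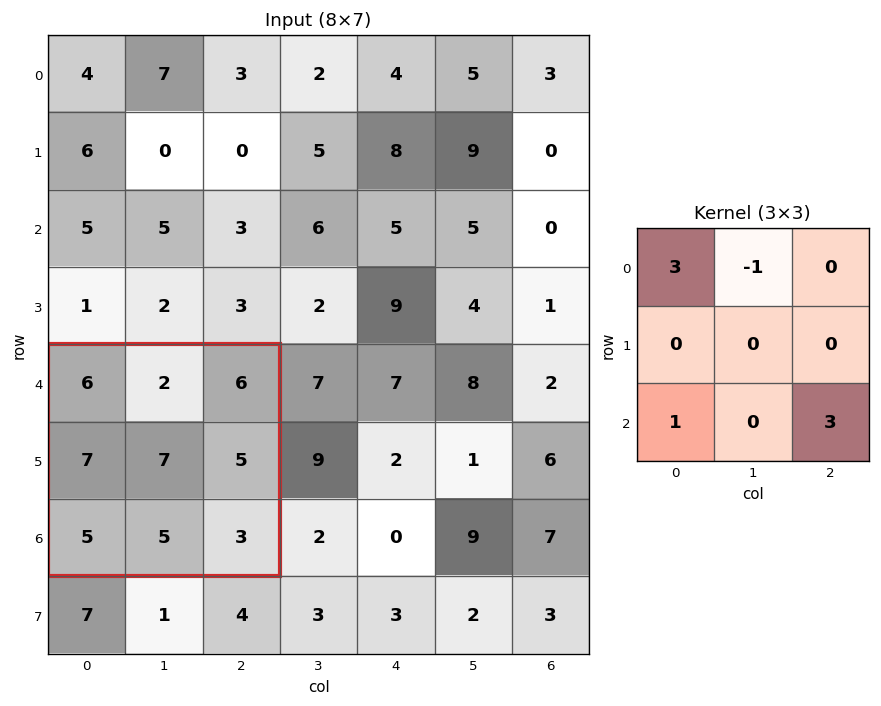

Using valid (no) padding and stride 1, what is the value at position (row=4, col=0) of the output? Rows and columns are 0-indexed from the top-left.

30

The receptive field on the input at this output position is [6 2 6 / 7 7 5 / 5 5 3]. Elementwise product with the kernel and sum: 6·3 + 2·-1 + 5·1 + 3·3.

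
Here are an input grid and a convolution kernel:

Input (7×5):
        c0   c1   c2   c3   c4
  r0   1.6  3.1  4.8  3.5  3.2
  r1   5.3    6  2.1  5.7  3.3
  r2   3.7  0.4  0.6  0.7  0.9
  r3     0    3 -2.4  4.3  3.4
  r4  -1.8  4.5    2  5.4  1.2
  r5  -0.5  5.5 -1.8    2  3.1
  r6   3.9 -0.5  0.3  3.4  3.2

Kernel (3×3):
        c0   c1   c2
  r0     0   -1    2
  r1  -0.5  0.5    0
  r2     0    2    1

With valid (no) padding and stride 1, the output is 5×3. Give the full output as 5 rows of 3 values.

Output[0,0]: The receptive field on the input at this output position is [1.6 3.1 4.8 / 5.3 6 2.1 / 3.7 0.4 0.6]. Elementwise product with the kernel and sum: 3.1·-1 + 4.8·2 + 5.3·-0.5 + 6·0.5 + 0.4·2 + 0.6·1.
Output[0,1]: The receptive field on the input at this output position is [3.1 4.8 3.5 / 6 2.1 5.7 / 0.4 0.6 0.7]. Elementwise product with the kernel and sum: 4.8·-1 + 3.5·2 + 6·-0.5 + 2.1·0.5 + 0.6·2 + 0.7·1.

8.25 2.15 7
0.15 8.9 12.95
13.3 7.5 16.45
4.55 8.15 11.3
1.8 9.15 8.9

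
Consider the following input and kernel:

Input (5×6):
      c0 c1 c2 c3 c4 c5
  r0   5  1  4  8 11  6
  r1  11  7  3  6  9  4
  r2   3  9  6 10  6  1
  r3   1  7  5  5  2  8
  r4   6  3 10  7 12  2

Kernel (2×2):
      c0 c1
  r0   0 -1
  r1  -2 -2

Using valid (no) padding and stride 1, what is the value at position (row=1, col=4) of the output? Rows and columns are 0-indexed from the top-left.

The receptive field on the input at this output position is [9 4 / 6 1]. Elementwise product with the kernel and sum: 4·-1 + 6·-2 + 1·-2.

-18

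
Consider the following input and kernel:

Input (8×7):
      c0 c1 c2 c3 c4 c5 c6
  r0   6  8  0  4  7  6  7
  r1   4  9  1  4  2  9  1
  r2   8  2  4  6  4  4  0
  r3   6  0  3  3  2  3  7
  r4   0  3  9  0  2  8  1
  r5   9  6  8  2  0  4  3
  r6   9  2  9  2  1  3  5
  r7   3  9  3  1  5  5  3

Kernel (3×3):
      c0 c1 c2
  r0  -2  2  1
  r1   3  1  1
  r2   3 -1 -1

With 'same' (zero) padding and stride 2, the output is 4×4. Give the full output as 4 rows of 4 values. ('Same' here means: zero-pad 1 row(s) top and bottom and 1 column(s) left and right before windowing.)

1 50 26 51
21 -2 35 -2
0 35 13 42
23 46 3 24

Output[0,0]: The receptive field on the zero-padded input at this output position is [0 0 0 / 0 6 8 / 0 4 9]. Elementwise product with the kernel and sum: 0·-2 + 0·2 + 0·1 + 0·3 + 6·1 + 8·1 + 0·3 + 4·-1 + 9·-1.
Output[0,1]: The receptive field on the zero-padded input at this output position is [0 0 0 / 8 0 4 / 9 1 4]. Elementwise product with the kernel and sum: 0·-2 + 0·2 + 0·1 + 8·3 + 0·1 + 4·1 + 9·3 + 1·-1 + 4·-1.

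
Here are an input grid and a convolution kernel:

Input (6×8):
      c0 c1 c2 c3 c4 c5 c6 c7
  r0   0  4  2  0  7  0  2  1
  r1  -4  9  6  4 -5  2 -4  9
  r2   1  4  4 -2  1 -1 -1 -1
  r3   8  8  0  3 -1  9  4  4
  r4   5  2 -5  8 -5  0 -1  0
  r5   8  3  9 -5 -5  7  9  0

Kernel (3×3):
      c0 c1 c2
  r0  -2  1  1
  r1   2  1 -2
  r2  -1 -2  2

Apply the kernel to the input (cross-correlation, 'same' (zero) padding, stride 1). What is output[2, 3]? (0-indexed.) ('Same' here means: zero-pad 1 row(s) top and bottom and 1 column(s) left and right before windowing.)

The receptive field on the zero-padded input at this output position is [6 4 -5 / 4 -2 1 / 0 3 -1]. Elementwise product with the kernel and sum: 6·-2 + 4·1 + -5·1 + 4·2 + -2·1 + 1·-2 + 0·-1 + 3·-2 + -1·2.

-17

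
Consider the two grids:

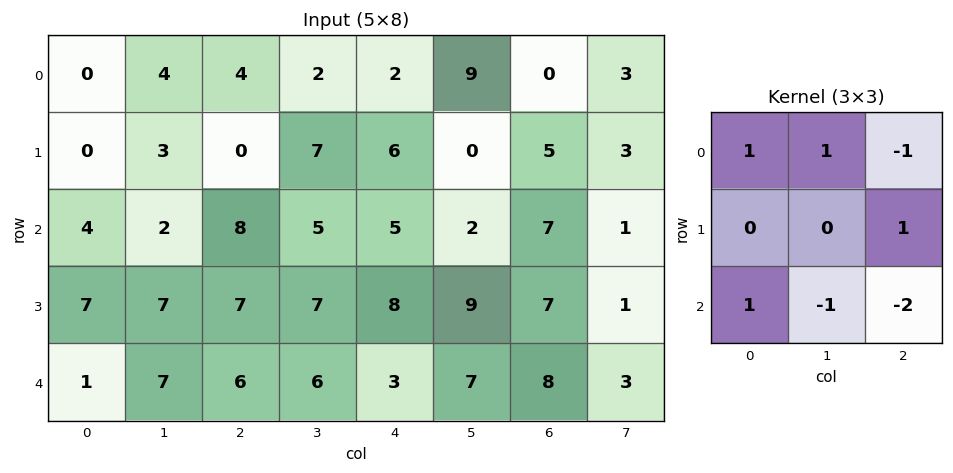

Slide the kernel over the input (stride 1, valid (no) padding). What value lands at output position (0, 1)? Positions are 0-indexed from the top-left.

-3

The receptive field on the input at this output position is [4 4 2 / 3 0 7 / 2 8 5]. Elementwise product with the kernel and sum: 4·1 + 4·1 + 2·-1 + 7·1 + 2·1 + 8·-1 + 5·-2.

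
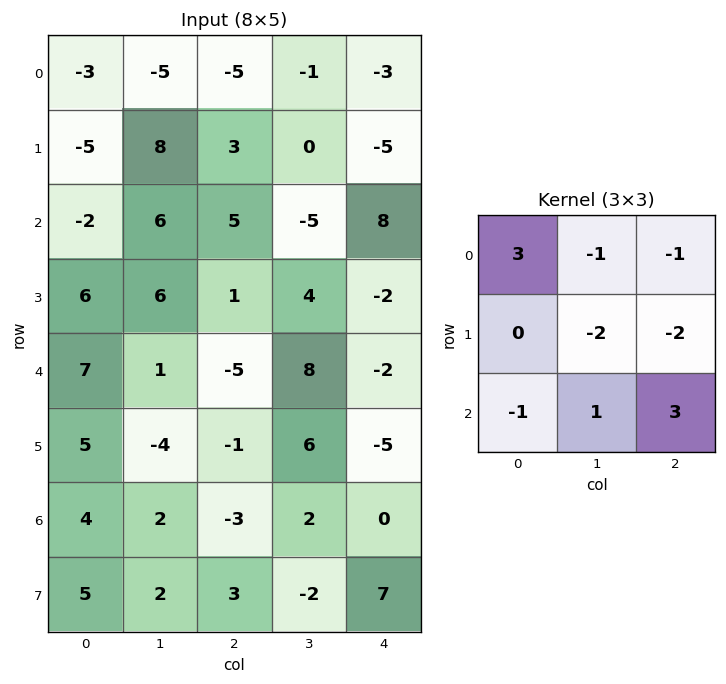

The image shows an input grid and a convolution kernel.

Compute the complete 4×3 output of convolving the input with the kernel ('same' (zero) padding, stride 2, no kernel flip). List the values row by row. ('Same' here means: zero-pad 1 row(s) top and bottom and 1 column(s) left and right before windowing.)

35 7 1
13 28 -17
-35 28 7
-2 -20 32

Output[0,0]: The receptive field on the zero-padded input at this output position is [0 0 0 / 0 -3 -5 / 0 -5 8]. Elementwise product with the kernel and sum: 0·3 + 0·-1 + 0·-1 + -3·-2 + -5·-2 + 0·-1 + -5·1 + 8·3.
Output[0,1]: The receptive field on the zero-padded input at this output position is [0 0 0 / -5 -5 -1 / 8 3 0]. Elementwise product with the kernel and sum: 0·3 + 0·-1 + 0·-1 + -5·-2 + -1·-2 + 8·-1 + 3·1 + 0·3.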